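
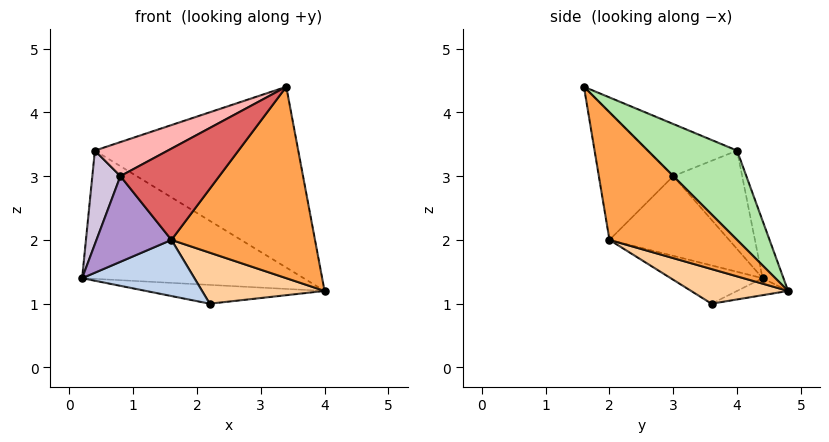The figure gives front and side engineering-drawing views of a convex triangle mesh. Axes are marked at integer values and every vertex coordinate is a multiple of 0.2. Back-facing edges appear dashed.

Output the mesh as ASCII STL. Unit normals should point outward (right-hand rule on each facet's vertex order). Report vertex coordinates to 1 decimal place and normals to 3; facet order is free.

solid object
 facet normal -0.080 0.279 -0.957
  outer loop
   vertex 2.2 3.6 1.0
   vertex 0.2 4.4 1.4
   vertex 4.0 4.8 1.2
  endloop
 endfacet
 facet normal -0.333 -0.407 -0.851
  outer loop
   vertex 1.6 2.0 2.0
   vertex 0.2 4.4 1.4
   vertex 2.2 3.6 1.0
  endloop
 endfacet
 facet normal 0.564 -0.634 -0.529
  outer loop
   vertex 1.6 2.0 2.0
   vertex 4.0 4.8 1.2
   vertex 3.4 1.6 4.4
  endloop
 endfacet
 facet normal 0.465 -0.588 -0.661
  outer loop
   vertex 1.6 2.0 2.0
   vertex 2.2 3.6 1.0
   vertex 4.0 4.8 1.2
  endloop
 endfacet
 facet normal -0.092 0.975 0.204
  outer loop
   vertex 0.4 4.0 3.4
   vertex 4.0 4.8 1.2
   vertex 0.2 4.4 1.4
  endloop
 endfacet
 facet normal 0.286 0.650 0.704
  outer loop
   vertex 0.4 4.0 3.4
   vertex 3.4 1.6 4.4
   vertex 4.0 4.8 1.2
  endloop
 endfacet
 facet normal -0.573 -0.761 0.303
  outer loop
   vertex 0.8 3.0 3.0
   vertex 1.6 2.0 2.0
   vertex 3.4 1.6 4.4
  endloop
 endfacet
 facet normal -0.603 -0.492 0.628
  outer loop
   vertex 0.8 3.0 3.0
   vertex 3.4 1.6 4.4
   vertex 0.4 4.0 3.4
  endloop
 endfacet
 facet normal -0.838 -0.525 -0.145
  outer loop
   vertex 0.8 3.0 3.0
   vertex 0.2 4.4 1.4
   vertex 1.6 2.0 2.0
  endloop
 endfacet
 facet normal -0.926 -0.377 0.017
  outer loop
   vertex 0.8 3.0 3.0
   vertex 0.4 4.0 3.4
   vertex 0.2 4.4 1.4
  endloop
 endfacet
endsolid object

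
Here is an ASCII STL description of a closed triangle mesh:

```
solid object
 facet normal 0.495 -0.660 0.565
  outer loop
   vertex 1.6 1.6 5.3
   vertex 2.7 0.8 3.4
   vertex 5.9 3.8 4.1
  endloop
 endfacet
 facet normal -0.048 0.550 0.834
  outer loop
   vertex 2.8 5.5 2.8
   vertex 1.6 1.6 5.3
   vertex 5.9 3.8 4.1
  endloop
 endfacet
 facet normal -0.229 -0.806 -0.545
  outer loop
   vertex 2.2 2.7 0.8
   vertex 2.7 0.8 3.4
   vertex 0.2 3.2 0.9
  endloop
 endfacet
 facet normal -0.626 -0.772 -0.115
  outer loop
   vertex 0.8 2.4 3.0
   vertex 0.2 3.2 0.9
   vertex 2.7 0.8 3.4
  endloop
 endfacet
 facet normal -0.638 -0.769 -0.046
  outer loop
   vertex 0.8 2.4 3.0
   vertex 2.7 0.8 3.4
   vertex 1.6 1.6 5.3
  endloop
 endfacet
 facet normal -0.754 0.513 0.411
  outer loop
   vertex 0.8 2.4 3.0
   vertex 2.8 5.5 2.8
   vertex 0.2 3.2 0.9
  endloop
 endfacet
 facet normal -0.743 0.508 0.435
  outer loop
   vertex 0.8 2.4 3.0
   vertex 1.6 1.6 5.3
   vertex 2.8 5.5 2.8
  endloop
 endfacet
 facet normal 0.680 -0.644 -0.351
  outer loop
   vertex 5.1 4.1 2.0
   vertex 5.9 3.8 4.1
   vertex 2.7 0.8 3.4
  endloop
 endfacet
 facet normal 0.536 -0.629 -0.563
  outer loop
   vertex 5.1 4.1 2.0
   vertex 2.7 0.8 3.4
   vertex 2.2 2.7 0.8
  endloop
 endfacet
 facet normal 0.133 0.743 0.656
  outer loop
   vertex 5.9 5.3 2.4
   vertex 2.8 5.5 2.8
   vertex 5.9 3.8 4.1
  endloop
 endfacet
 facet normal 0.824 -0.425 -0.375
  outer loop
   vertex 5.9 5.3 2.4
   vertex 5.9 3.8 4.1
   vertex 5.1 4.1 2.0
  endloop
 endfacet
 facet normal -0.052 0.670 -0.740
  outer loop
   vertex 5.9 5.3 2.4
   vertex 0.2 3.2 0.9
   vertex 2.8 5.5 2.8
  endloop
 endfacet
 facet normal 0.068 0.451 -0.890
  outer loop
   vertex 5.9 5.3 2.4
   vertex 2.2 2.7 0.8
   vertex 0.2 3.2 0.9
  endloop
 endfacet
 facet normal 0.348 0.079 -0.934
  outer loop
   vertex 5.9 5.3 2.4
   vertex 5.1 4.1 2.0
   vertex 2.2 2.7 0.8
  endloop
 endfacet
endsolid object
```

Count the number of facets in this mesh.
14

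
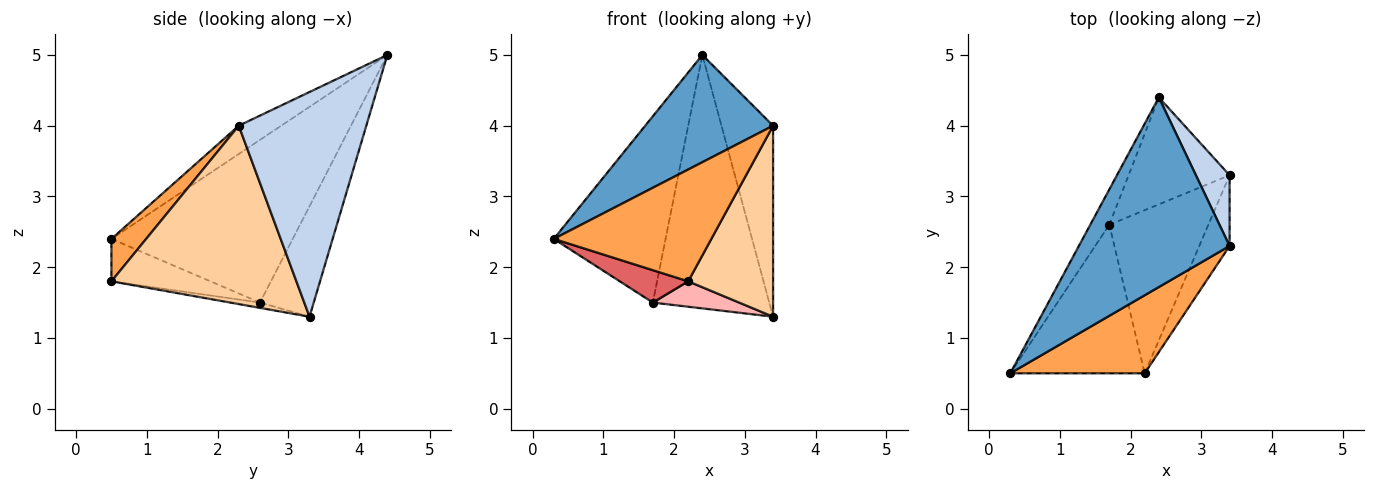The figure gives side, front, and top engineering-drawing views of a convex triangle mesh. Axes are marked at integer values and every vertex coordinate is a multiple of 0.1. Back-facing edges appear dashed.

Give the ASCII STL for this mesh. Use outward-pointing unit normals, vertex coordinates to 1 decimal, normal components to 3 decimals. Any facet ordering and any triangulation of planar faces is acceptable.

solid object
 facet normal -0.161 -0.486 0.859
  outer loop
   vertex 2.4 4.4 5.0
   vertex 0.3 0.5 2.4
   vertex 3.4 2.3 4.0
  endloop
 endfacet
 facet normal 0.918 0.372 0.138
  outer loop
   vertex 3.4 3.3 1.3
   vertex 2.4 4.4 5.0
   vertex 3.4 2.3 4.0
  endloop
 endfacet
 facet normal 0.178 -0.807 0.563
  outer loop
   vertex 2.2 0.5 1.8
   vertex 3.4 2.3 4.0
   vertex 0.3 0.5 2.4
  endloop
 endfacet
 facet normal 0.898 -0.412 -0.153
  outer loop
   vertex 2.2 0.5 1.8
   vertex 3.4 3.3 1.3
   vertex 3.4 2.3 4.0
  endloop
 endfacet
 facet normal -0.847 0.522 -0.099
  outer loop
   vertex 1.7 2.6 1.5
   vertex 0.3 0.5 2.4
   vertex 2.4 4.4 5.0
  endloop
 endfacet
 facet normal -0.391 0.848 -0.358
  outer loop
   vertex 1.7 2.6 1.5
   vertex 2.4 4.4 5.0
   vertex 3.4 3.3 1.3
  endloop
 endfacet
 facet normal -0.295 -0.204 -0.934
  outer loop
   vertex 1.7 2.6 1.5
   vertex 2.2 0.5 1.8
   vertex 0.3 0.5 2.4
  endloop
 endfacet
 facet normal -0.053 -0.154 -0.987
  outer loop
   vertex 1.7 2.6 1.5
   vertex 3.4 3.3 1.3
   vertex 2.2 0.5 1.8
  endloop
 endfacet
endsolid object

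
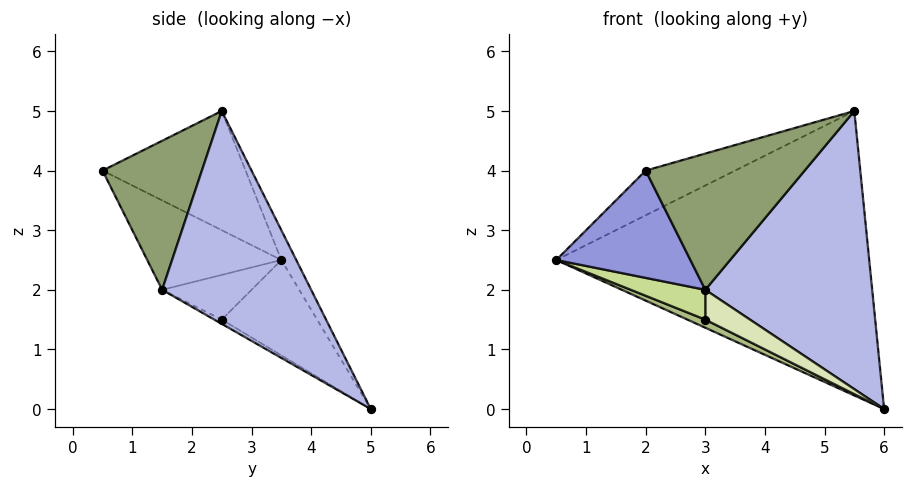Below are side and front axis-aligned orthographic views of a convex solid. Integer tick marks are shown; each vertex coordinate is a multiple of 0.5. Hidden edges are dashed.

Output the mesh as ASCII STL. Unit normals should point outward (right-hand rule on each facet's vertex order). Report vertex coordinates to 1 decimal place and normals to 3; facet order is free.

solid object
 facet normal -0.043 0.895 0.443
  outer loop
   vertex 5.5 2.5 5.0
   vertex 6.0 5.0 0.0
   vertex 0.5 3.5 2.5
  endloop
 endfacet
 facet normal -0.394 0.246 0.886
  outer loop
   vertex 5.5 2.5 5.0
   vertex 0.5 3.5 2.5
   vertex 2.0 0.5 4.0
  endloop
 endfacet
 facet normal -0.577 -0.577 -0.577
  outer loop
   vertex 3.0 1.5 2.0
   vertex 2.0 0.5 4.0
   vertex 0.5 3.5 2.5
  endloop
 endfacet
 facet normal 0.637 -0.713 -0.293
  outer loop
   vertex 3.0 1.5 2.0
   vertex 6.0 5.0 0.0
   vertex 5.5 2.5 5.0
  endloop
 endfacet
 facet normal 0.523 -0.837 -0.157
  outer loop
   vertex 3.0 1.5 2.0
   vertex 5.5 2.5 5.0
   vertex 2.0 0.5 4.0
  endloop
 endfacet
 facet normal -0.396 -0.074 -0.915
  outer loop
   vertex 3.0 2.5 1.5
   vertex 0.5 3.5 2.5
   vertex 6.0 5.0 0.0
  endloop
 endfacet
 facet normal -0.473 -0.394 -0.788
  outer loop
   vertex 3.0 2.5 1.5
   vertex 3.0 1.5 2.0
   vertex 0.5 3.5 2.5
  endloop
 endfacet
 facet normal -0.074 -0.446 -0.892
  outer loop
   vertex 3.0 2.5 1.5
   vertex 6.0 5.0 0.0
   vertex 3.0 1.5 2.0
  endloop
 endfacet
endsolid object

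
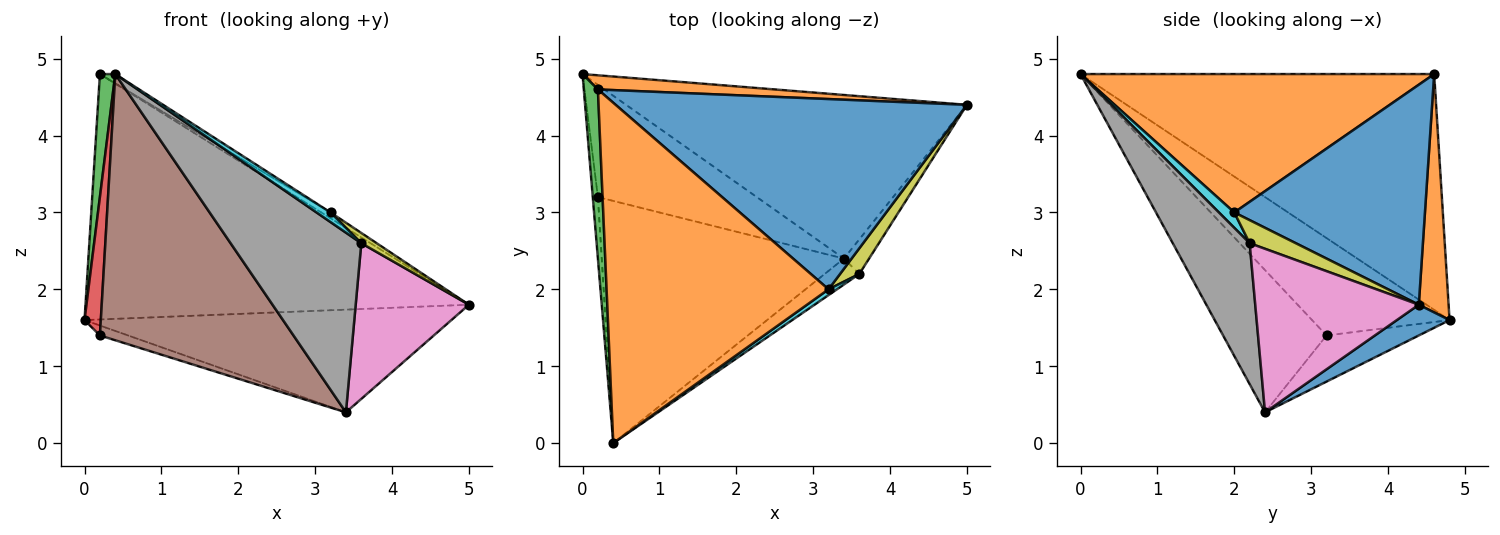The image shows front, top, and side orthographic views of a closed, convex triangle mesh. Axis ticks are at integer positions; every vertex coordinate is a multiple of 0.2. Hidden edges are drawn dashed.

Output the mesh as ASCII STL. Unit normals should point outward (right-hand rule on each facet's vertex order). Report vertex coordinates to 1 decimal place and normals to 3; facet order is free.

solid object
 facet normal 0.076 0.530 -0.844
  outer loop
   vertex 3.4 2.4 0.4
   vertex 0.0 4.8 1.6
   vertex 5.0 4.4 1.8
  endloop
 endfacet
 facet normal 0.077 0.995 0.057
  outer loop
   vertex 0.2 4.6 4.8
   vertex 5.0 4.4 1.8
   vertex 0.0 4.8 1.6
  endloop
 endfacet
 facet normal -0.997 -0.043 0.060
  outer loop
   vertex 0.2 4.6 4.8
   vertex 0.0 4.8 1.6
   vertex 0.4 0.0 4.8
  endloop
 endfacet
 facet normal -0.992 -0.117 -0.052
  outer loop
   vertex 0.2 3.2 1.4
   vertex 0.4 0.0 4.8
   vertex 0.0 4.8 1.6
  endloop
 endfacet
 facet normal -0.278 0.085 -0.957
  outer loop
   vertex 0.2 3.2 1.4
   vertex 0.0 4.8 1.6
   vertex 3.4 2.4 0.4
  endloop
 endfacet
 facet normal -0.368 -0.688 -0.626
  outer loop
   vertex 0.2 3.2 1.4
   vertex 3.4 2.4 0.4
   vertex 0.4 0.0 4.8
  endloop
 endfacet
 facet normal 0.816 -0.565 -0.125
  outer loop
   vertex 3.6 2.2 2.6
   vertex 3.4 2.4 0.4
   vertex 5.0 4.4 1.8
  endloop
 endfacet
 facet normal 0.503 -0.855 -0.123
  outer loop
   vertex 3.6 2.2 2.6
   vertex 0.4 0.0 4.8
   vertex 3.4 2.4 0.4
  endloop
 endfacet
 facet normal 0.744 -0.248 0.620
  outer loop
   vertex 3.2 2.0 3.0
   vertex 3.6 2.2 2.6
   vertex 5.0 4.4 1.8
  endloop
 endfacet
 facet normal 0.686 -0.624 0.374
  outer loop
   vertex 3.2 2.0 3.0
   vertex 0.4 0.0 4.8
   vertex 3.6 2.2 2.6
  endloop
 endfacet
 facet normal 0.531 0.026 0.847
  outer loop
   vertex 3.2 2.0 3.0
   vertex 5.0 4.4 1.8
   vertex 0.2 4.6 4.8
  endloop
 endfacet
 facet normal 0.529 0.023 0.848
  outer loop
   vertex 3.2 2.0 3.0
   vertex 0.2 4.6 4.8
   vertex 0.4 0.0 4.8
  endloop
 endfacet
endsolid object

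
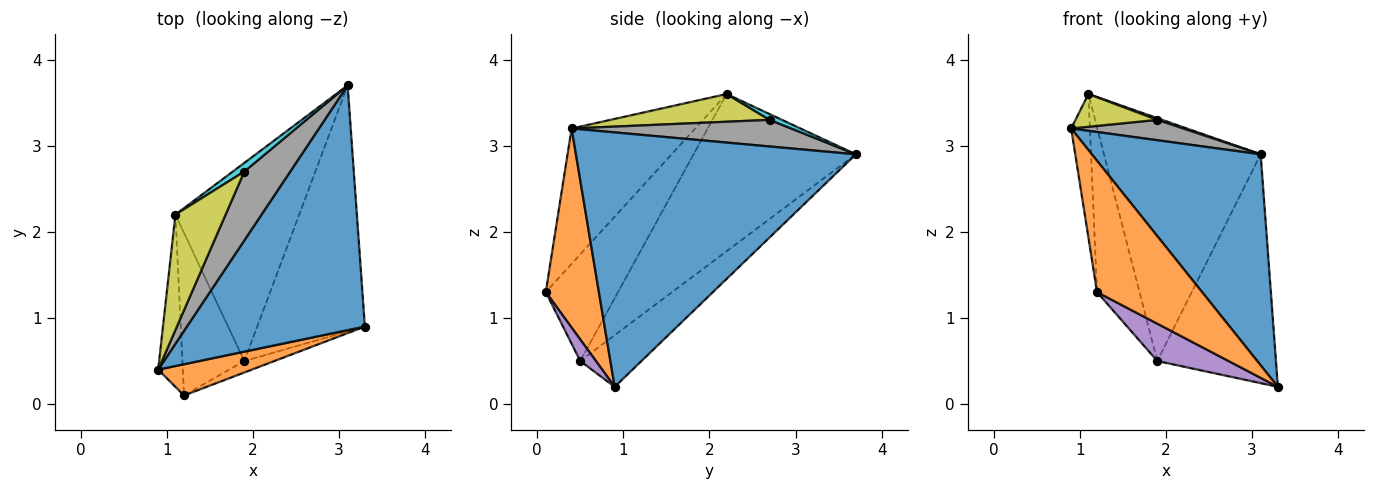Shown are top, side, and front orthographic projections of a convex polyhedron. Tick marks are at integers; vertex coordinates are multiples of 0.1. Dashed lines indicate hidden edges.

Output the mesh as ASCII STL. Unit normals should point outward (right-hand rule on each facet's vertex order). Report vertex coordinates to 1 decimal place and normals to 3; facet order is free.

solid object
 facet normal 0.735 -0.443 0.514
  outer loop
   vertex 3.1 3.7 2.9
   vertex 0.9 0.4 3.2
   vertex 3.3 0.9 0.2
  endloop
 endfacet
 facet normal 0.441 -0.873 0.208
  outer loop
   vertex 1.2 0.1 1.3
   vertex 3.3 0.9 0.2
   vertex 0.9 0.4 3.2
  endloop
 endfacet
 facet normal -0.973 0.147 -0.177
  outer loop
   vertex 1.1 2.2 3.6
   vertex 1.2 0.1 1.3
   vertex 0.9 0.4 3.2
  endloop
 endfacet
 facet normal -0.332 0.642 -0.691
  outer loop
   vertex 1.9 0.5 0.5
   vertex 3.1 3.7 2.9
   vertex 3.3 0.9 0.2
  endloop
 endfacet
 facet normal 0.206 -0.935 -0.288
  outer loop
   vertex 1.9 0.5 0.5
   vertex 3.3 0.9 0.2
   vertex 1.2 0.1 1.3
  endloop
 endfacet
 facet normal -0.626 0.604 -0.493
  outer loop
   vertex 1.9 0.5 0.5
   vertex 1.1 2.2 3.6
   vertex 3.1 3.7 2.9
  endloop
 endfacet
 facet normal -0.771 0.454 -0.448
  outer loop
   vertex 1.9 0.5 0.5
   vertex 1.2 0.1 1.3
   vertex 1.1 2.2 3.6
  endloop
 endfacet
 facet normal 0.486 -0.248 0.838
  outer loop
   vertex 1.9 2.7 3.3
   vertex 0.9 0.4 3.2
   vertex 3.1 3.7 2.9
  endloop
 endfacet
 facet normal 0.469 -0.241 0.850
  outer loop
   vertex 1.9 2.7 3.3
   vertex 1.1 2.2 3.6
   vertex 0.9 0.4 3.2
  endloop
 endfacet
 facet normal 0.440 -0.176 0.880
  outer loop
   vertex 1.9 2.7 3.3
   vertex 3.1 3.7 2.9
   vertex 1.1 2.2 3.6
  endloop
 endfacet
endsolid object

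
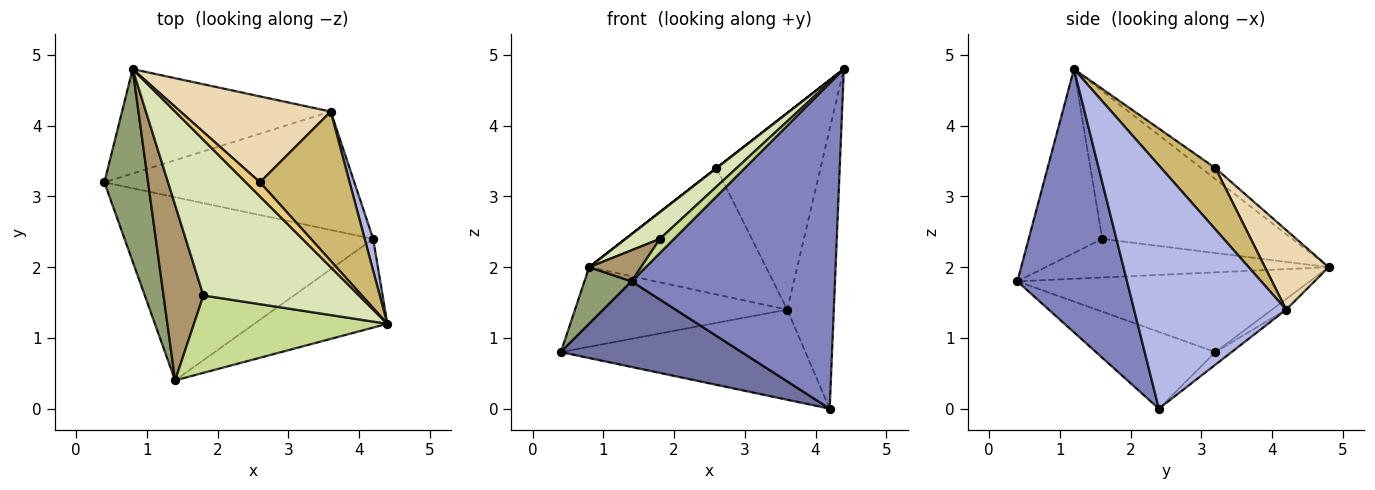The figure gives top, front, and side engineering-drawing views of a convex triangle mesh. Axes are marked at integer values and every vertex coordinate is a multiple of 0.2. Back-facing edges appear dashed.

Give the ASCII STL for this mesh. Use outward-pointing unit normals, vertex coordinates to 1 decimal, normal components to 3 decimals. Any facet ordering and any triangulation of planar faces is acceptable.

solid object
 facet normal -0.270 -0.408 -0.872
  outer loop
   vertex 4.2 2.4 0.0
   vertex 1.4 0.4 1.8
   vertex 0.4 3.2 0.8
  endloop
 endfacet
 facet normal 0.461 -0.856 -0.233
  outer loop
   vertex 4.2 2.4 0.0
   vertex 4.4 1.2 4.8
   vertex 1.4 0.4 1.8
  endloop
 endfacet
 facet normal -0.040 0.605 -0.795
  outer loop
   vertex 3.6 4.2 1.4
   vertex 4.2 2.4 0.0
   vertex 0.4 3.2 0.8
  endloop
 endfacet
 facet normal 0.956 0.293 0.033
  outer loop
   vertex 3.6 4.2 1.4
   vertex 4.4 1.2 4.8
   vertex 4.2 2.4 0.0
  endloop
 endfacet
 facet normal -0.868 -0.140 0.476
  outer loop
   vertex 0.8 4.8 2.0
   vertex 0.4 3.2 0.8
   vertex 1.4 0.4 1.8
  endloop
 endfacet
 facet normal -0.040 0.606 -0.794
  outer loop
   vertex 0.8 4.8 2.0
   vertex 3.6 4.2 1.4
   vertex 0.4 3.2 0.8
  endloop
 endfacet
 facet normal -0.683 -0.131 0.718
  outer loop
   vertex 1.8 1.6 2.4
   vertex 1.4 0.4 1.8
   vertex 4.4 1.2 4.8
  endloop
 endfacet
 facet normal -0.683 -0.124 0.720
  outer loop
   vertex 1.8 1.6 2.4
   vertex 4.4 1.2 4.8
   vertex 0.8 4.8 2.0
  endloop
 endfacet
 facet normal -0.690 -0.126 0.713
  outer loop
   vertex 1.8 1.6 2.4
   vertex 0.8 4.8 2.0
   vertex 1.4 0.4 1.8
  endloop
 endfacet
 facet normal 0.383 0.736 0.559
  outer loop
   vertex 2.6 3.2 3.4
   vertex 4.4 1.2 4.8
   vertex 3.6 4.2 1.4
  endloop
 endfacet
 facet normal -0.614 0.000 0.789
  outer loop
   vertex 2.6 3.2 3.4
   vertex 0.8 4.8 2.0
   vertex 4.4 1.2 4.8
  endloop
 endfacet
 facet normal 0.285 0.793 0.539
  outer loop
   vertex 2.6 3.2 3.4
   vertex 3.6 4.2 1.4
   vertex 0.8 4.8 2.0
  endloop
 endfacet
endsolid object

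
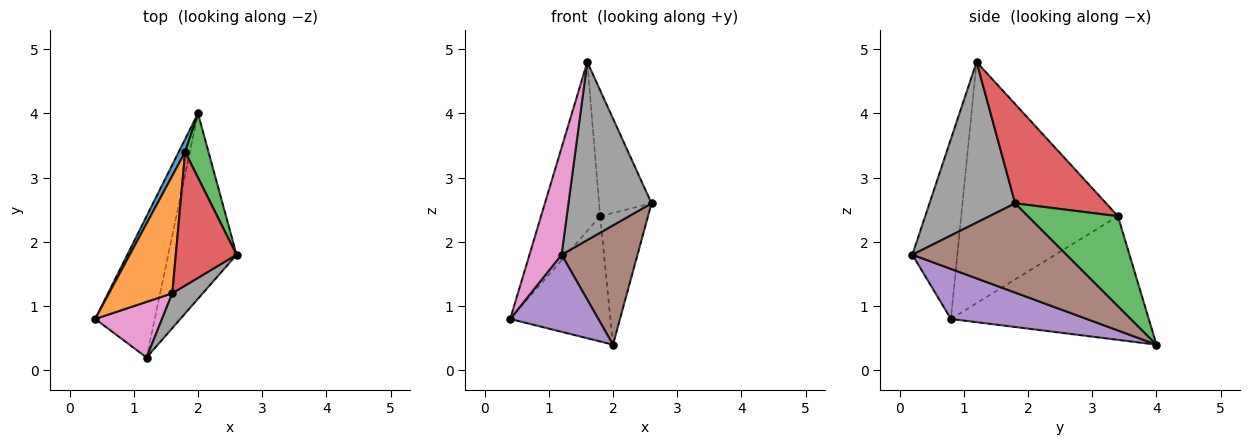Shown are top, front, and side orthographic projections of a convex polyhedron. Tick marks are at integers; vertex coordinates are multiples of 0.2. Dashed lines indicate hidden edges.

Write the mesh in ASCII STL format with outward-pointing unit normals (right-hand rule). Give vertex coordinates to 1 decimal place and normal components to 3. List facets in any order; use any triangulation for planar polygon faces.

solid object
 facet normal -0.891 0.451 0.046
  outer loop
   vertex 1.8 3.4 2.4
   vertex 2.0 4.0 0.4
   vertex 0.4 0.8 0.8
  endloop
 endfacet
 facet normal -0.909 0.343 0.238
  outer loop
   vertex 1.8 3.4 2.4
   vertex 0.4 0.8 0.8
   vertex 1.6 1.2 4.8
  endloop
 endfacet
 facet normal 0.860 0.458 0.223
  outer loop
   vertex 1.8 3.4 2.4
   vertex 2.6 1.8 2.6
   vertex 2.0 4.0 0.4
  endloop
 endfacet
 facet normal 0.765 0.441 0.468
  outer loop
   vertex 1.8 3.4 2.4
   vertex 1.6 1.2 4.8
   vertex 2.6 1.8 2.6
  endloop
 endfacet
 facet normal 0.594 -0.385 -0.706
  outer loop
   vertex 1.2 0.2 1.8
   vertex 0.4 0.8 0.8
   vertex 2.0 4.0 0.4
  endloop
 endfacet
 facet normal 0.740 -0.364 -0.566
  outer loop
   vertex 1.2 0.2 1.8
   vertex 2.0 4.0 0.4
   vertex 2.6 1.8 2.6
  endloop
 endfacet
 facet normal -0.779 -0.556 0.289
  outer loop
   vertex 1.2 0.2 1.8
   vertex 1.6 1.2 4.8
   vertex 0.4 0.8 0.8
  endloop
 endfacet
 facet normal 0.711 -0.690 0.135
  outer loop
   vertex 1.2 0.2 1.8
   vertex 2.6 1.8 2.6
   vertex 1.6 1.2 4.8
  endloop
 endfacet
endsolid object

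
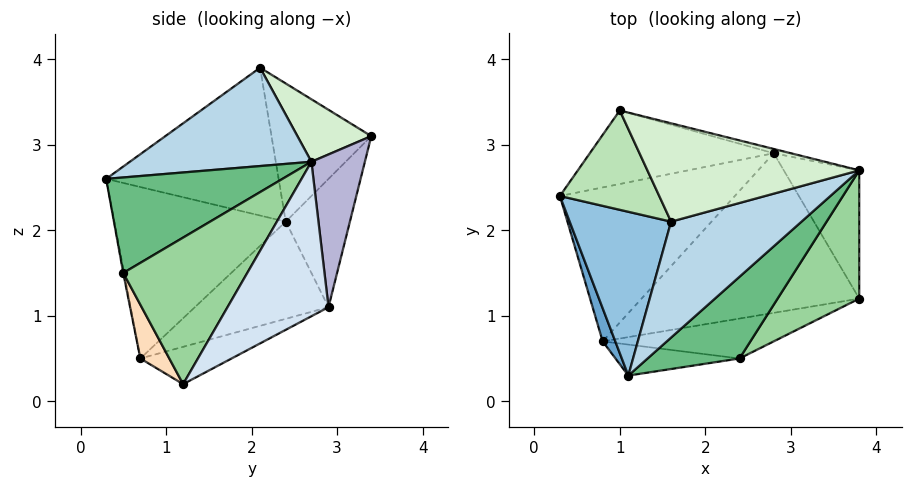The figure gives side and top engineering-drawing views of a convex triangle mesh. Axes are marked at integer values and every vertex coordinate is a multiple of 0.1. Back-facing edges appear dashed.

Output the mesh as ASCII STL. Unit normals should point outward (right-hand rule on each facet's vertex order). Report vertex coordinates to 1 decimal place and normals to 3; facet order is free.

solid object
 facet normal -0.938 -0.341 0.069
  outer loop
   vertex 0.8 0.7 0.5
   vertex 1.1 0.3 2.6
   vertex 0.3 2.4 2.1
  endloop
 endfacet
 facet normal -0.812 -0.177 0.557
  outer loop
   vertex 1.6 2.1 3.9
   vertex 0.3 2.4 2.1
   vertex 1.1 0.3 2.6
  endloop
 endfacet
 facet normal 0.483 -0.597 0.641
  outer loop
   vertex 1.6 2.1 3.9
   vertex 1.1 0.3 2.6
   vertex 3.8 2.7 2.8
  endloop
 endfacet
 facet normal 0.715 0.606 -0.349
  outer loop
   vertex 2.8 2.9 1.1
   vertex 3.8 2.7 2.8
   vertex 3.8 1.2 0.2
  endloop
 endfacet
 facet normal -0.402 0.562 -0.723
  outer loop
   vertex 2.8 2.9 1.1
   vertex 0.8 0.7 0.5
   vertex 0.3 2.4 2.1
  endloop
 endfacet
 facet normal -0.156 0.389 -0.908
  outer loop
   vertex 2.8 2.9 1.1
   vertex 3.8 1.2 0.2
   vertex 0.8 0.7 0.5
  endloop
 endfacet
 facet normal -0.006 -0.982 -0.186
  outer loop
   vertex 2.4 0.5 1.5
   vertex 1.1 0.3 2.6
   vertex 0.8 0.7 0.5
  endloop
 endfacet
 facet normal 0.117 -0.921 -0.371
  outer loop
   vertex 2.4 0.5 1.5
   vertex 0.8 0.7 0.5
   vertex 3.8 1.2 0.2
  endloop
 endfacet
 facet normal 0.544 -0.656 0.524
  outer loop
   vertex 2.4 0.5 1.5
   vertex 3.8 2.7 2.8
   vertex 1.1 0.3 2.6
  endloop
 endfacet
 facet normal 0.668 -0.645 0.372
  outer loop
   vertex 2.4 0.5 1.5
   vertex 3.8 1.2 0.2
   vertex 3.8 2.7 2.8
  endloop
 endfacet
 facet normal -0.812 -0.015 0.584
  outer loop
   vertex 1.0 3.4 3.1
   vertex 0.3 2.4 2.1
   vertex 1.6 2.1 3.9
  endloop
 endfacet
 facet normal 0.230 0.585 0.778
  outer loop
   vertex 1.0 3.4 3.1
   vertex 1.6 2.1 3.9
   vertex 3.8 2.7 2.8
  endloop
 endfacet
 facet normal -0.363 0.774 -0.520
  outer loop
   vertex 1.0 3.4 3.1
   vertex 2.8 2.9 1.1
   vertex 0.3 2.4 2.1
  endloop
 endfacet
 facet normal 0.240 0.970 -0.027
  outer loop
   vertex 1.0 3.4 3.1
   vertex 3.8 2.7 2.8
   vertex 2.8 2.9 1.1
  endloop
 endfacet
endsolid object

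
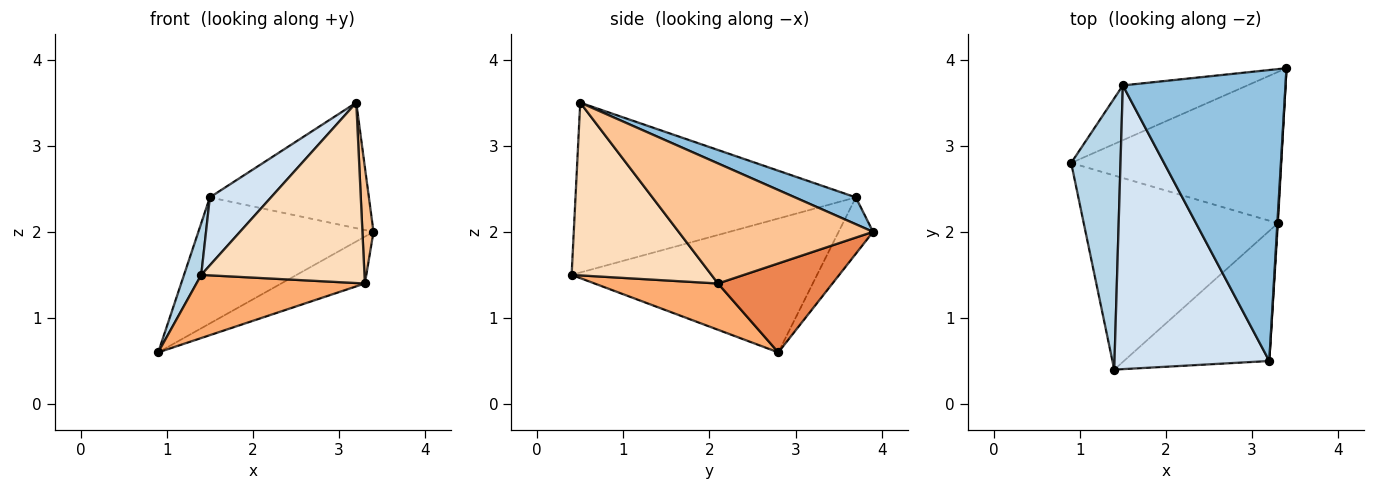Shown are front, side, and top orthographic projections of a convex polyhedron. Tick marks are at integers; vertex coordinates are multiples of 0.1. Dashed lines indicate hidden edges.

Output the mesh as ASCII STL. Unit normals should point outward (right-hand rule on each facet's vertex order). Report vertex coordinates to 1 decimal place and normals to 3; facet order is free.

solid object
 facet normal -0.178 0.903 -0.392
  outer loop
   vertex 1.5 3.7 2.4
   vertex 3.4 3.9 2.0
   vertex 0.9 2.8 0.6
  endloop
 endfacet
 facet normal 0.150 0.392 0.908
  outer loop
   vertex 1.5 3.7 2.4
   vertex 3.2 0.5 3.5
   vertex 3.4 3.9 2.0
  endloop
 endfacet
 facet normal -0.936 -0.066 0.345
  outer loop
   vertex 1.5 3.7 2.4
   vertex 0.9 2.8 0.6
   vertex 1.4 0.4 1.5
  endloop
 endfacet
 facet normal -0.730 -0.159 0.665
  outer loop
   vertex 1.5 3.7 2.4
   vertex 1.4 0.4 1.5
   vertex 3.2 0.5 3.5
  endloop
 endfacet
 facet normal 0.375 0.274 -0.885
  outer loop
   vertex 3.3 2.1 1.4
   vertex 0.9 2.8 0.6
   vertex 3.4 3.9 2.0
  endloop
 endfacet
 facet normal 0.221 -0.302 -0.927
  outer loop
   vertex 3.3 2.1 1.4
   vertex 1.4 0.4 1.5
   vertex 0.9 2.8 0.6
  endloop
 endfacet
 facet normal 0.998 -0.057 0.004
  outer loop
   vertex 3.3 2.1 1.4
   vertex 3.4 3.9 2.0
   vertex 3.2 0.5 3.5
  endloop
 endfacet
 facet normal 0.571 -0.666 -0.480
  outer loop
   vertex 3.3 2.1 1.4
   vertex 3.2 0.5 3.5
   vertex 1.4 0.4 1.5
  endloop
 endfacet
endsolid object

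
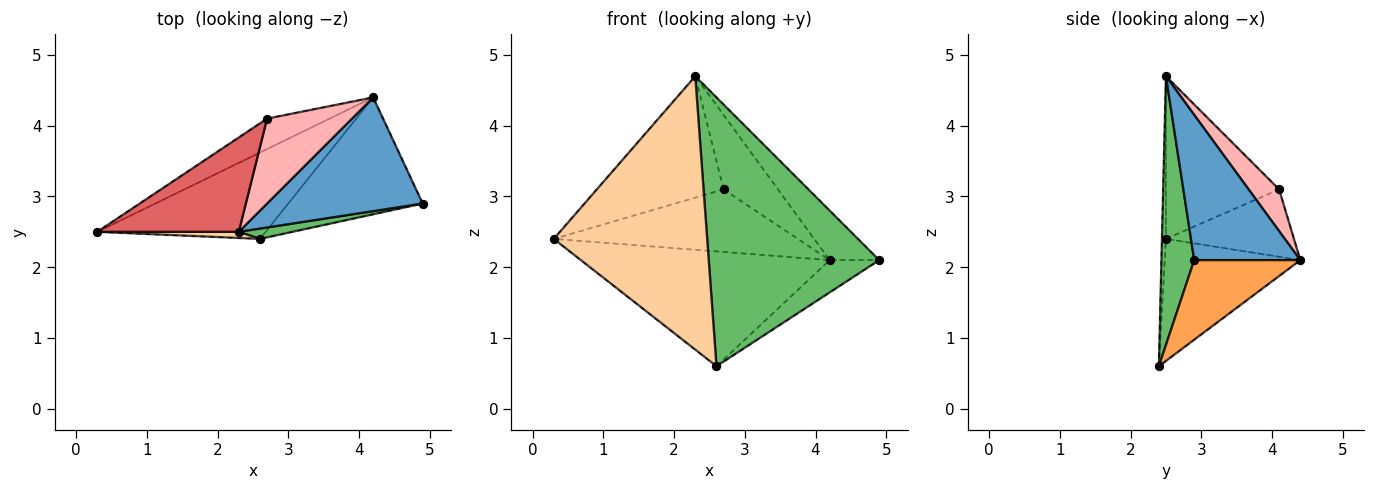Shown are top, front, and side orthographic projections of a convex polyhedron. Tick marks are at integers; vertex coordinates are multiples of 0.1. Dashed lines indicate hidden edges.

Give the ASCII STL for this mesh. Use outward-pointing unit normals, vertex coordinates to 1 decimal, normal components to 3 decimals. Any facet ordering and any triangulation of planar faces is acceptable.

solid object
 facet normal 0.650 0.303 0.697
  outer loop
   vertex 2.3 2.5 4.7
   vertex 4.9 2.9 2.1
   vertex 4.2 4.4 2.1
  endloop
 endfacet
 facet normal -0.399 0.733 -0.551
  outer loop
   vertex 2.6 2.4 0.6
   vertex 0.3 2.5 2.4
   vertex 4.2 4.4 2.1
  endloop
 endfacet
 facet normal 0.496 0.231 -0.837
  outer loop
   vertex 2.6 2.4 0.6
   vertex 4.2 4.4 2.1
   vertex 4.9 2.9 2.1
  endloop
 endfacet
 facet normal -0.026 -0.999 0.022
  outer loop
   vertex 2.6 2.4 0.6
   vertex 2.3 2.5 4.7
   vertex 0.3 2.5 2.4
  endloop
 endfacet
 facet normal 0.189 -0.981 0.038
  outer loop
   vertex 2.6 2.4 0.6
   vertex 4.9 2.9 2.1
   vertex 2.3 2.5 4.7
  endloop
 endfacet
 facet normal -0.427 0.813 -0.396
  outer loop
   vertex 2.7 4.1 3.1
   vertex 4.2 4.4 2.1
   vertex 0.3 2.5 2.4
  endloop
 endfacet
 facet normal -0.576 0.645 0.501
  outer loop
   vertex 2.7 4.1 3.1
   vertex 0.3 2.5 2.4
   vertex 2.3 2.5 4.7
  endloop
 endfacet
 facet normal 0.346 0.619 0.705
  outer loop
   vertex 2.7 4.1 3.1
   vertex 2.3 2.5 4.7
   vertex 4.2 4.4 2.1
  endloop
 endfacet
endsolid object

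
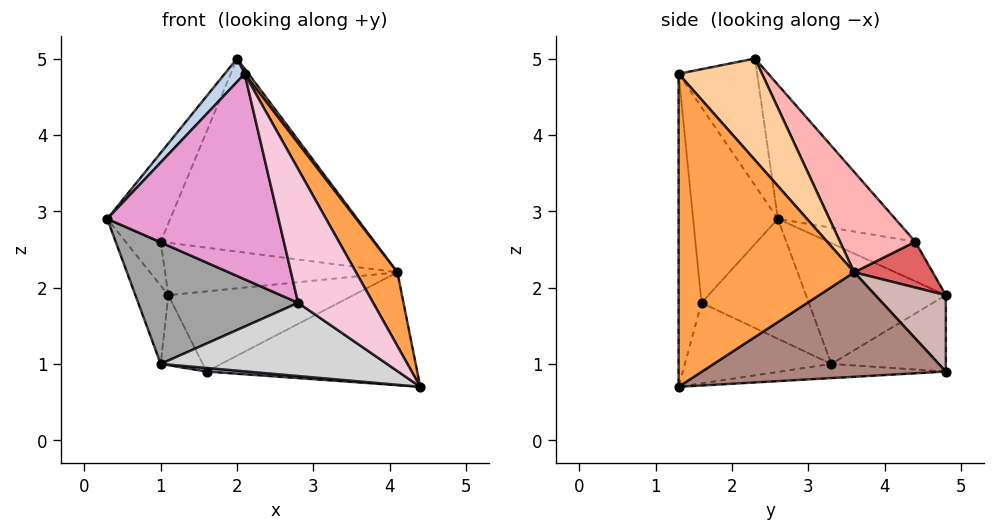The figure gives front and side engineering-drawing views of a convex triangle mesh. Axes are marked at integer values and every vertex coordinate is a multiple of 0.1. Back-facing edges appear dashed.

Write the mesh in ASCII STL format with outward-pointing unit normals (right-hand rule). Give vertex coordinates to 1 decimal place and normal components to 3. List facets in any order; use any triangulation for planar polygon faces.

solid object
 facet normal -0.939 0.221 -0.264
  outer loop
   vertex 1.0 3.3 1.0
   vertex 0.3 2.6 2.9
   vertex 1.1 4.8 1.9
  endloop
 endfacet
 facet normal -0.776 -0.197 0.600
  outer loop
   vertex 2.1 1.3 4.8
   vertex 2.0 2.3 5.0
   vertex 0.3 2.6 2.9
  endloop
 endfacet
 facet normal 0.854 -0.201 0.479
  outer loop
   vertex 2.1 1.3 4.8
   vertex 4.4 1.3 0.7
   vertex 4.1 3.6 2.2
  endloop
 endfacet
 facet normal 0.808 -0.037 0.589
  outer loop
   vertex 2.1 1.3 4.8
   vertex 4.1 3.6 2.2
   vertex 2.0 2.3 5.0
  endloop
 endfacet
 facet normal -0.924 0.373 0.081
  outer loop
   vertex 1.0 4.4 2.6
   vertex 1.1 4.8 1.9
   vertex 0.3 2.6 2.9
  endloop
 endfacet
 facet normal -0.695 0.373 0.615
  outer loop
   vertex 1.0 4.4 2.6
   vertex 0.3 2.6 2.9
   vertex 2.0 2.3 5.0
  endloop
 endfacet
 facet normal 0.276 0.817 0.506
  outer loop
   vertex 1.0 4.4 2.6
   vertex 4.1 3.6 2.2
   vertex 1.1 4.8 1.9
  endloop
 endfacet
 facet normal 0.274 0.777 0.566
  outer loop
   vertex 1.0 4.4 2.6
   vertex 2.0 2.3 5.0
   vertex 4.1 3.6 2.2
  endloop
 endfacet
 facet normal -0.103 -0.025 -0.994
  outer loop
   vertex 1.6 4.8 0.9
   vertex 4.4 1.3 0.7
   vertex 1.0 3.3 1.0
  endloop
 endfacet
 facet normal -0.850 0.312 -0.425
  outer loop
   vertex 1.6 4.8 0.9
   vertex 1.0 3.3 1.0
   vertex 1.1 4.8 1.9
  endloop
 endfacet
 facet normal 0.576 0.498 -0.648
  outer loop
   vertex 1.6 4.8 0.9
   vertex 4.1 3.6 2.2
   vertex 4.4 1.3 0.7
  endloop
 endfacet
 facet normal 0.350 0.920 0.175
  outer loop
   vertex 1.6 4.8 0.9
   vertex 1.1 4.8 1.9
   vertex 4.1 3.6 2.2
  endloop
 endfacet
 facet normal -0.435 -0.880 -0.190
  outer loop
   vertex 2.8 1.6 1.8
   vertex 2.1 1.3 4.8
   vertex 0.3 2.6 2.9
  endloop
 endfacet
 facet normal -0.288 -0.944 -0.162
  outer loop
   vertex 2.8 1.6 1.8
   vertex 4.4 1.3 0.7
   vertex 2.1 1.3 4.8
  endloop
 endfacet
 facet normal -0.496 -0.739 -0.455
  outer loop
   vertex 2.8 1.6 1.8
   vertex 0.3 2.6 2.9
   vertex 1.0 3.3 1.0
  endloop
 endfacet
 facet normal -0.474 -0.732 -0.490
  outer loop
   vertex 2.8 1.6 1.8
   vertex 1.0 3.3 1.0
   vertex 4.4 1.3 0.7
  endloop
 endfacet
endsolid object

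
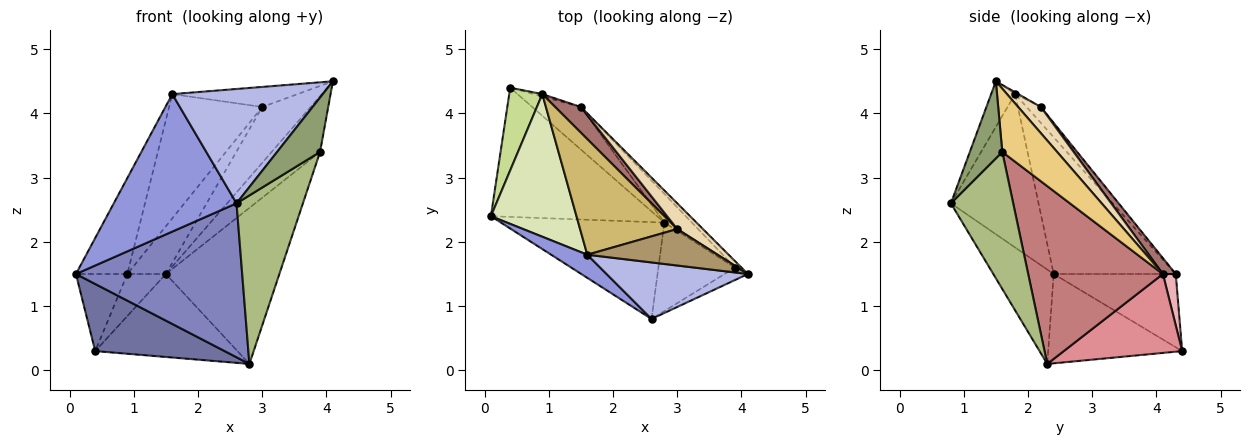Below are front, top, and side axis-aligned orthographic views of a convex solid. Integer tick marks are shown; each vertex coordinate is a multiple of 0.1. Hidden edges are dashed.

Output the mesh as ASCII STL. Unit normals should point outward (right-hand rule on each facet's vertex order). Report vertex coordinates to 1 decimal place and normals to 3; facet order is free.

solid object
 facet normal -0.431 -0.416 -0.801
  outer loop
   vertex 2.8 2.3 0.1
   vertex 0.1 2.4 1.5
   vertex 0.4 4.4 0.3
  endloop
 endfacet
 facet normal -0.294 -0.809 -0.509
  outer loop
   vertex 2.6 0.8 2.6
   vertex 0.1 2.4 1.5
   vertex 2.8 2.3 0.1
  endloop
 endfacet
 facet normal -0.576 -0.806 0.136
  outer loop
   vertex 1.6 1.8 4.3
   vertex 0.1 2.4 1.5
   vertex 2.6 0.8 2.6
  endloop
 endfacet
 facet normal -0.142 -0.887 0.439
  outer loop
   vertex 1.6 1.8 4.3
   vertex 2.6 0.8 2.6
   vertex 4.1 1.5 4.5
  endloop
 endfacet
 facet normal 0.593 -0.785 -0.179
  outer loop
   vertex 3.9 1.6 3.4
   vertex 4.1 1.5 4.5
   vertex 2.6 0.8 2.6
  endloop
 endfacet
 facet normal 0.639 -0.681 -0.357
  outer loop
   vertex 3.9 1.6 3.4
   vertex 2.6 0.8 2.6
   vertex 2.8 2.3 0.1
  endloop
 endfacet
 facet normal -0.851 0.358 0.384
  outer loop
   vertex 0.9 4.3 1.5
   vertex 0.4 4.4 0.3
   vertex 0.1 2.4 1.5
  endloop
 endfacet
 facet normal -0.798 0.336 0.500
  outer loop
   vertex 0.9 4.3 1.5
   vertex 0.1 2.4 1.5
   vertex 1.6 1.8 4.3
  endloop
 endfacet
 facet normal -0.012 0.481 0.876
  outer loop
   vertex 3.0 2.2 4.1
   vertex 1.6 1.8 4.3
   vertex 4.1 1.5 4.5
  endloop
 endfacet
 facet normal -0.111 0.727 0.677
  outer loop
   vertex 3.0 2.2 4.1
   vertex 0.9 4.3 1.5
   vertex 1.6 1.8 4.3
  endloop
 endfacet
 facet normal 0.748 0.660 -0.076
  outer loop
   vertex 1.5 4.1 1.5
   vertex 4.1 1.5 4.5
   vertex 3.9 1.6 3.4
  endloop
 endfacet
 facet normal 0.392 0.836 0.385
  outer loop
   vertex 1.5 4.1 1.5
   vertex 3.0 2.2 4.1
   vertex 4.1 1.5 4.5
  endloop
 endfacet
 facet normal 0.282 0.845 0.455
  outer loop
   vertex 1.5 4.1 1.5
   vertex 0.9 4.3 1.5
   vertex 3.0 2.2 4.1
  endloop
 endfacet
 facet normal 0.759 0.640 -0.117
  outer loop
   vertex 1.5 4.1 1.5
   vertex 3.9 1.6 3.4
   vertex 2.8 2.3 0.1
  endloop
 endfacet
 facet normal 0.595 0.715 -0.367
  outer loop
   vertex 1.5 4.1 1.5
   vertex 2.8 2.3 0.1
   vertex 0.4 4.4 0.3
  endloop
 endfacet
 facet normal 0.316 0.947 -0.053
  outer loop
   vertex 1.5 4.1 1.5
   vertex 0.4 4.4 0.3
   vertex 0.9 4.3 1.5
  endloop
 endfacet
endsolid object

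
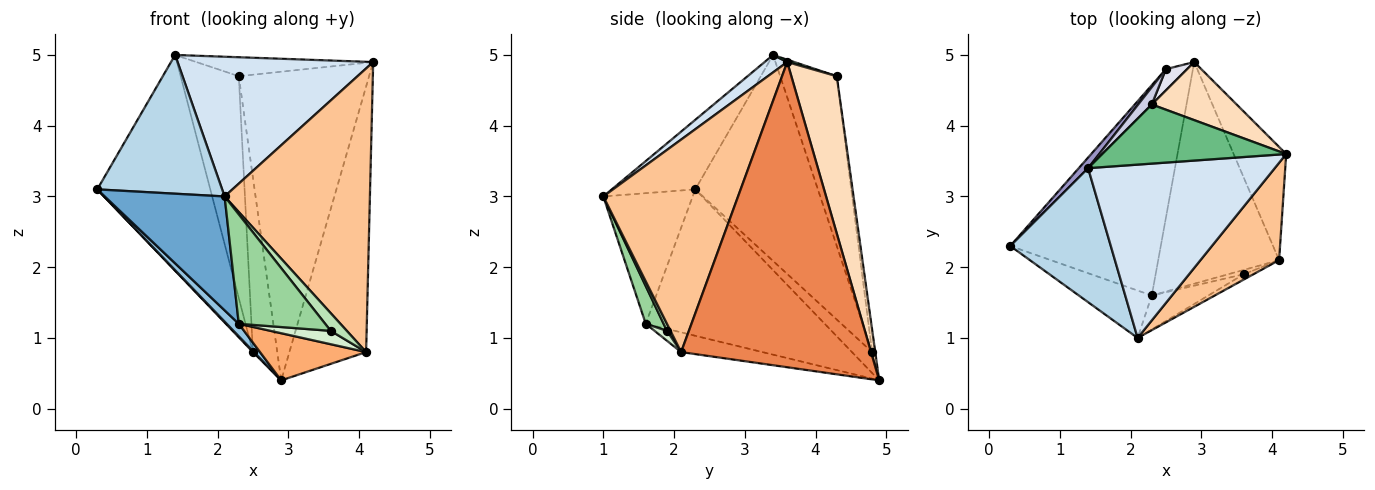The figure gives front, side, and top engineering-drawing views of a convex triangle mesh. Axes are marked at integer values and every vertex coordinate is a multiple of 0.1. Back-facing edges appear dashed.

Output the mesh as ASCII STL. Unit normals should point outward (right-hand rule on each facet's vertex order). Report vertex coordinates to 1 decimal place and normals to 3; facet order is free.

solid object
 facet normal -0.567 -0.761 -0.317
  outer loop
   vertex 2.3 1.6 1.2
   vertex 2.1 1.0 3.0
   vertex 0.3 2.3 3.1
  endloop
 endfacet
 facet normal -0.697 -0.047 -0.716
  outer loop
   vertex 2.3 1.6 1.2
   vertex 0.3 2.3 3.1
   vertex 2.9 4.9 0.4
  endloop
 endfacet
 facet normal -0.433 -0.648 0.626
  outer loop
   vertex 1.4 3.4 5.0
   vertex 0.3 2.3 3.1
   vertex 2.1 1.0 3.0
  endloop
 endfacet
 facet normal 0.072 -0.626 0.776
  outer loop
   vertex 1.4 3.4 5.0
   vertex 2.1 1.0 3.0
   vertex 4.2 3.6 4.9
  endloop
 endfacet
 facet normal 0.916 0.370 -0.158
  outer loop
   vertex 4.1 2.1 0.8
   vertex 2.9 4.9 0.4
   vertex 4.2 3.6 4.9
  endloop
 endfacet
 facet normal -0.158 -0.206 -0.966
  outer loop
   vertex 4.1 2.1 0.8
   vertex 2.3 1.6 1.2
   vertex 2.9 4.9 0.4
  endloop
 endfacet
 facet normal 0.659 -0.711 0.244
  outer loop
   vertex 4.1 2.1 0.8
   vertex 4.2 3.6 4.9
   vertex 2.1 1.0 3.0
  endloop
 endfacet
 facet normal 0.324 0.930 0.175
  outer loop
   vertex 2.3 4.3 4.7
   vertex 4.2 3.6 4.9
   vertex 2.9 4.9 0.4
  endloop
 endfacet
 facet normal 0.012 0.305 0.952
  outer loop
   vertex 2.3 4.3 4.7
   vertex 1.4 3.4 5.0
   vertex 4.2 3.6 4.9
  endloop
 endfacet
 facet normal 0.194 -0.937 -0.291
  outer loop
   vertex 3.6 1.9 1.1
   vertex 2.1 1.0 3.0
   vertex 2.3 1.6 1.2
  endloop
 endfacet
 facet normal 0.206 -0.937 -0.281
  outer loop
   vertex 3.6 1.9 1.1
   vertex 4.1 2.1 0.8
   vertex 2.1 1.0 3.0
  endloop
 endfacet
 facet normal 0.192 -0.934 -0.302
  outer loop
   vertex 3.6 1.9 1.1
   vertex 2.3 1.6 1.2
   vertex 4.1 2.1 0.8
  endloop
 endfacet
 facet normal -0.735 0.677 0.033
  outer loop
   vertex 2.5 4.8 0.8
   vertex 0.3 2.3 3.1
   vertex 1.4 3.4 5.0
  endloop
 endfacet
 facet normal -0.702 -0.036 -0.711
  outer loop
   vertex 2.5 4.8 0.8
   vertex 2.9 4.9 0.4
   vertex 0.3 2.3 3.1
  endloop
 endfacet
 facet normal -0.697 0.715 0.056
  outer loop
   vertex 2.5 4.8 0.8
   vertex 1.4 3.4 5.0
   vertex 2.3 4.3 4.7
  endloop
 endfacet
 facet normal -0.126 0.985 0.120
  outer loop
   vertex 2.5 4.8 0.8
   vertex 2.3 4.3 4.7
   vertex 2.9 4.9 0.4
  endloop
 endfacet
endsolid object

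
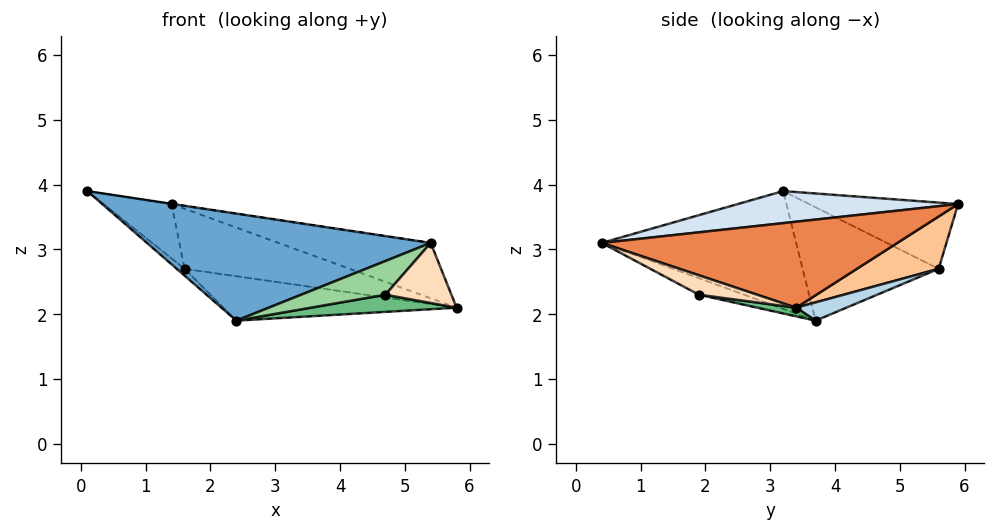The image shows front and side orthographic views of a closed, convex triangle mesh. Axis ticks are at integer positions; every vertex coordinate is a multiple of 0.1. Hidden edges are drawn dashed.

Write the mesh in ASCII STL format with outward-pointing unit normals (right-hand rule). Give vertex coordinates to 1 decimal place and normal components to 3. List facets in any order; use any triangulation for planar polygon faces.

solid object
 facet normal -0.429 -0.627 -0.650
  outer loop
   vertex 2.4 3.7 1.9
   vertex 5.4 0.4 3.1
   vertex 0.1 3.2 3.9
  endloop
 endfacet
 facet normal -0.660 0.038 -0.750
  outer loop
   vertex 1.6 5.6 2.7
   vertex 2.4 3.7 1.9
   vertex 0.1 3.2 3.9
  endloop
 endfacet
 facet normal 0.090 0.418 -0.904
  outer loop
   vertex 1.6 5.6 2.7
   vertex 5.8 3.4 2.1
   vertex 2.4 3.7 1.9
  endloop
 endfacet
 facet normal 0.150 0.001 0.989
  outer loop
   vertex 1.4 5.9 3.7
   vertex 0.1 3.2 3.9
   vertex 5.4 0.4 3.1
  endloop
 endfacet
 facet normal 0.445 0.229 0.866
  outer loop
   vertex 1.4 5.9 3.7
   vertex 5.4 0.4 3.1
   vertex 5.8 3.4 2.1
  endloop
 endfacet
 facet normal -0.870 0.397 -0.293
  outer loop
   vertex 1.4 5.9 3.7
   vertex 1.6 5.6 2.7
   vertex 0.1 3.2 3.9
  endloop
 endfacet
 facet normal 0.437 0.882 -0.177
  outer loop
   vertex 1.4 5.9 3.7
   vertex 5.8 3.4 2.1
   vertex 1.6 5.6 2.7
  endloop
 endfacet
 facet normal 0.298 -0.337 -0.893
  outer loop
   vertex 4.7 1.9 2.3
   vertex 5.8 3.4 2.1
   vertex 5.4 0.4 3.1
  endloop
 endfacet
 facet normal 0.044 -0.163 -0.986
  outer loop
   vertex 4.7 1.9 2.3
   vertex 2.4 3.7 1.9
   vertex 5.8 3.4 2.1
  endloop
 endfacet
 facet normal -0.298 -0.554 -0.777
  outer loop
   vertex 4.7 1.9 2.3
   vertex 5.4 0.4 3.1
   vertex 2.4 3.7 1.9
  endloop
 endfacet
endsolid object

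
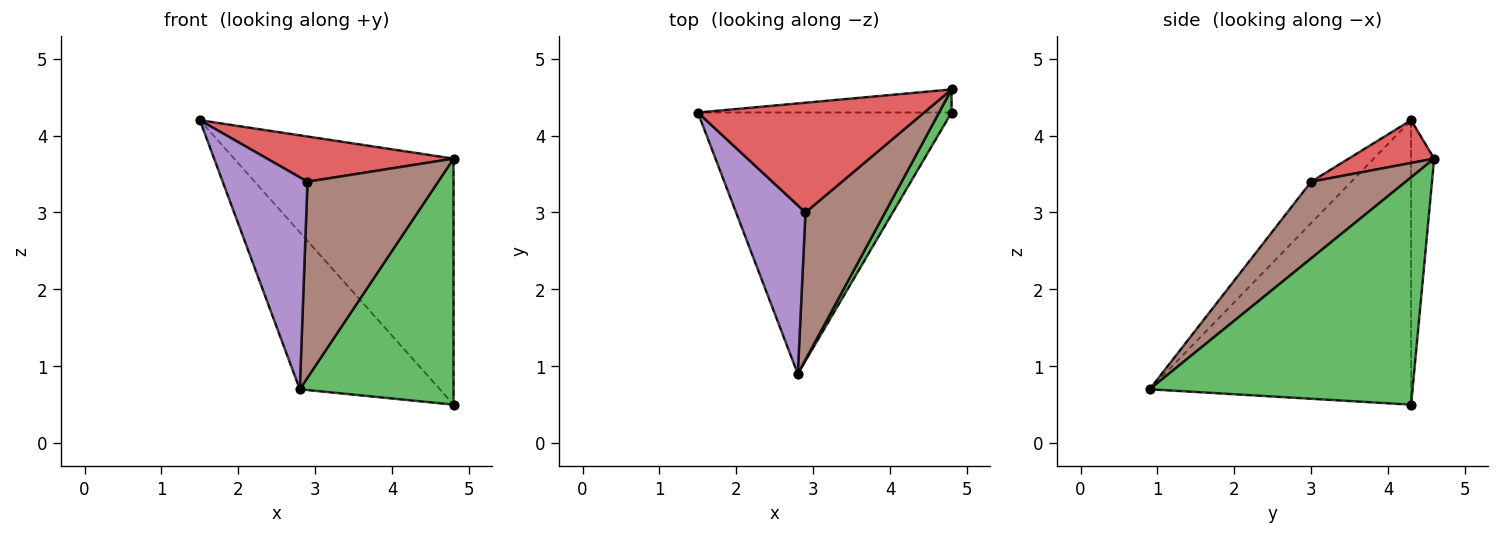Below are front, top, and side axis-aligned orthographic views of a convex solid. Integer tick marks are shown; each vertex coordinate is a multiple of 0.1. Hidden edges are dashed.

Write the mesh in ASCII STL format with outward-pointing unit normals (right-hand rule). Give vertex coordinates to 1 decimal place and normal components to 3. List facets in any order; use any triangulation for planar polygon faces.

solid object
 facet normal -0.104 0.990 -0.093
  outer loop
   vertex 4.8 4.3 0.5
   vertex 1.5 4.3 4.2
   vertex 4.8 4.6 3.7
  endloop
 endfacet
 facet normal -0.693 0.371 -0.618
  outer loop
   vertex 4.8 4.3 0.5
   vertex 2.8 0.9 0.7
   vertex 1.5 4.3 4.2
  endloop
 endfacet
 facet normal 0.862 -0.504 0.047
  outer loop
   vertex 4.8 4.3 0.5
   vertex 4.8 4.6 3.7
   vertex 2.8 0.9 0.7
  endloop
 endfacet
 facet normal 0.172 -0.375 0.911
  outer loop
   vertex 2.9 3.0 3.4
   vertex 4.8 4.6 3.7
   vertex 1.5 4.3 4.2
  endloop
 endfacet
 facet normal -0.348 -0.734 0.584
  outer loop
   vertex 2.9 3.0 3.4
   vertex 1.5 4.3 4.2
   vertex 2.8 0.9 0.7
  endloop
 endfacet
 facet normal 0.501 -0.692 0.520
  outer loop
   vertex 2.9 3.0 3.4
   vertex 2.8 0.9 0.7
   vertex 4.8 4.6 3.7
  endloop
 endfacet
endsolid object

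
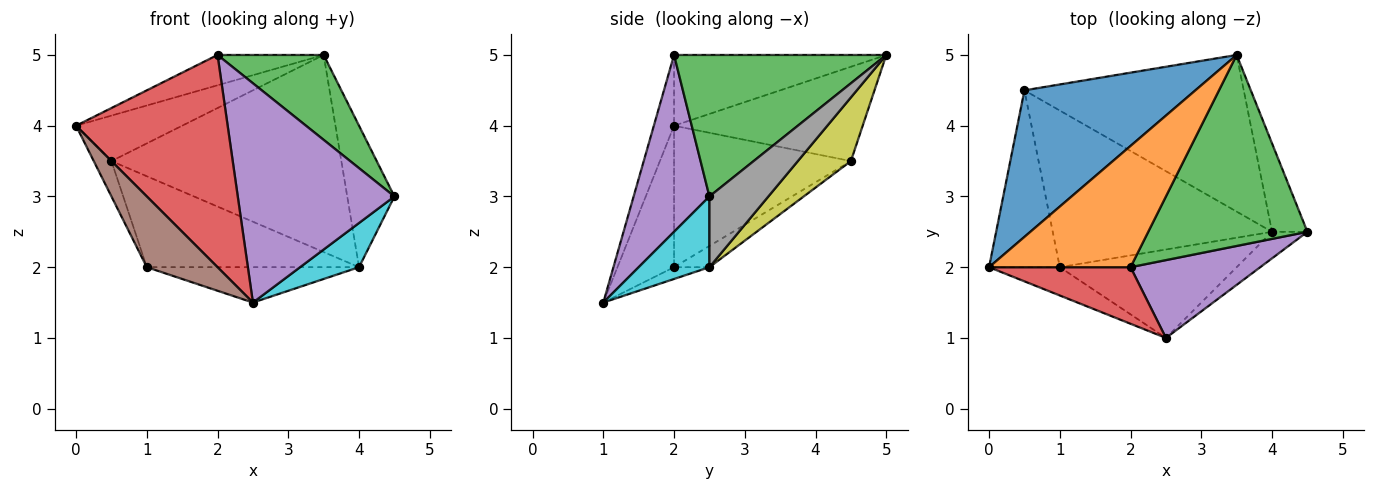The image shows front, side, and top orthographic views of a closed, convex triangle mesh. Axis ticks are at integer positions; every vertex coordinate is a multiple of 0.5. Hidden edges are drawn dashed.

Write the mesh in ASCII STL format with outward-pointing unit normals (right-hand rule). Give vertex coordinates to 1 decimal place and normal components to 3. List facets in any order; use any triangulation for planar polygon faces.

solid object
 facet normal -0.466 0.262 0.845
  outer loop
   vertex 0.5 4.5 3.5
   vertex 0.0 2.0 4.0
   vertex 3.5 5.0 5.0
  endloop
 endfacet
 facet normal -0.436 0.218 0.873
  outer loop
   vertex 2.0 2.0 5.0
   vertex 3.5 5.0 5.0
   vertex 0.0 2.0 4.0
  endloop
 endfacet
 facet normal 0.630 -0.315 0.709
  outer loop
   vertex 2.0 2.0 5.0
   vertex 4.5 2.5 3.0
   vertex 3.5 5.0 5.0
  endloop
 endfacet
 facet normal -0.128 -0.958 0.256
  outer loop
   vertex 2.0 2.0 5.0
   vertex 0.0 2.0 4.0
   vertex 2.5 1.0 1.5
  endloop
 endfacet
 facet normal 0.415 -0.857 0.304
  outer loop
   vertex 2.0 2.0 5.0
   vertex 2.5 1.0 1.5
   vertex 4.5 2.5 3.0
  endloop
 endfacet
 facet normal -0.596 -0.745 -0.298
  outer loop
   vertex 1.0 2.0 2.0
   vertex 2.5 1.0 1.5
   vertex 0.0 2.0 4.0
  endloop
 endfacet
 facet normal -0.891 0.089 -0.445
  outer loop
   vertex 1.0 2.0 2.0
   vertex 0.0 2.0 4.0
   vertex 0.5 4.5 3.5
  endloop
 endfacet
 facet normal 0.727 0.582 -0.364
  outer loop
   vertex 4.0 2.5 2.0
   vertex 3.5 5.0 5.0
   vertex 4.5 2.5 3.0
  endloop
 endfacet
 facet normal 0.178 0.770 -0.612
  outer loop
   vertex 4.0 2.5 2.0
   vertex 0.5 4.5 3.5
   vertex 3.5 5.0 5.0
  endloop
 endfacet
 facet normal 0.717 -0.598 -0.359
  outer loop
   vertex 4.0 2.5 2.0
   vertex 4.5 2.5 3.0
   vertex 2.5 1.0 1.5
  endloop
 endfacet
 facet normal -0.062 0.371 -0.927
  outer loop
   vertex 4.0 2.5 2.0
   vertex 2.5 1.0 1.5
   vertex 1.0 2.0 2.0
  endloop
 endfacet
 facet normal -0.083 0.500 -0.862
  outer loop
   vertex 4.0 2.5 2.0
   vertex 1.0 2.0 2.0
   vertex 0.5 4.5 3.5
  endloop
 endfacet
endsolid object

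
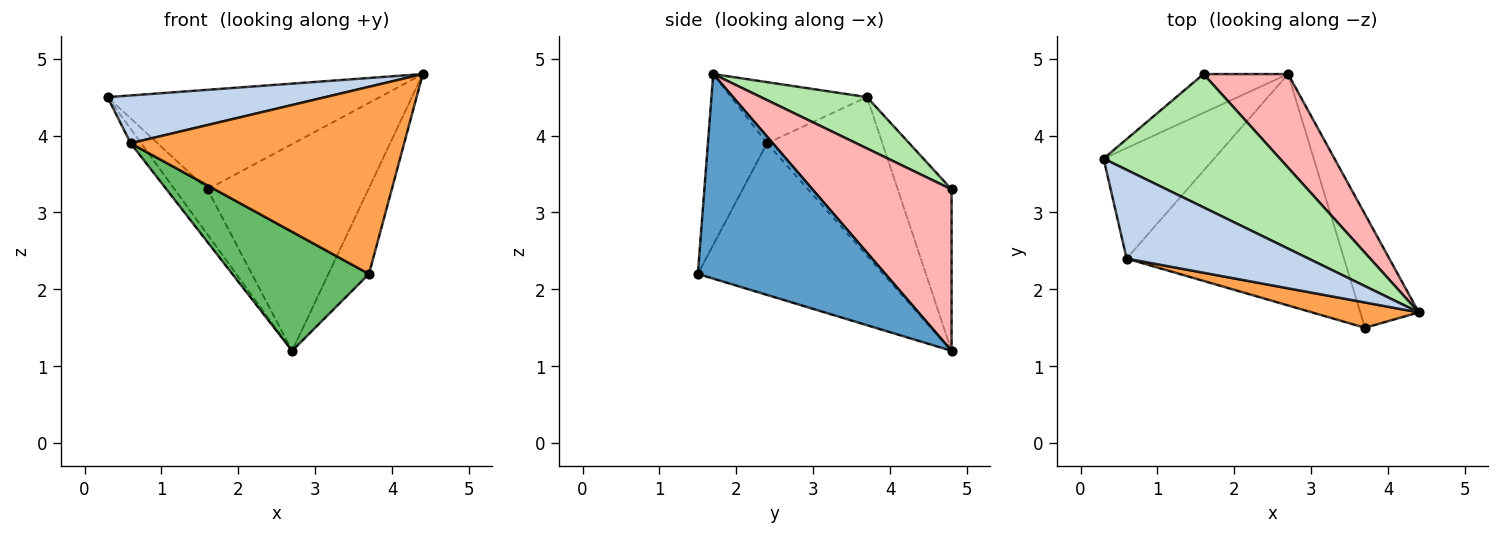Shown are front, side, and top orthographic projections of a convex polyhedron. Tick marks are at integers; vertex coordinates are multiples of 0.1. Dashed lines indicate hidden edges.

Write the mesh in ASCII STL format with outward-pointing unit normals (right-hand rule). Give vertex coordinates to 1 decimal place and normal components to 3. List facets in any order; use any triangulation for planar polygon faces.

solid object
 facet normal 0.941 0.204 -0.269
  outer loop
   vertex 3.7 1.5 2.2
   vertex 2.7 4.8 1.2
   vertex 4.4 1.7 4.8
  endloop
 endfacet
 facet normal -0.284 -0.455 0.844
  outer loop
   vertex 0.6 2.4 3.9
   vertex 4.4 1.7 4.8
   vertex 0.3 3.7 4.5
  endloop
 endfacet
 facet normal -0.210 -0.969 0.131
  outer loop
   vertex 0.6 2.4 3.9
   vertex 3.7 1.5 2.2
   vertex 4.4 1.7 4.8
  endloop
 endfacet
 facet normal -0.818 0.074 -0.570
  outer loop
   vertex 0.6 2.4 3.9
   vertex 0.3 3.7 4.5
   vertex 2.7 4.8 1.2
  endloop
 endfacet
 facet normal -0.527 -0.389 -0.756
  outer loop
   vertex 0.6 2.4 3.9
   vertex 2.7 4.8 1.2
   vertex 3.7 1.5 2.2
  endloop
 endfacet
 facet normal 0.227 0.583 0.780
  outer loop
   vertex 1.6 4.8 3.3
   vertex 0.3 3.7 4.5
   vertex 4.4 1.7 4.8
  endloop
 endfacet
 facet normal -0.779 0.476 -0.408
  outer loop
   vertex 1.6 4.8 3.3
   vertex 2.7 4.8 1.2
   vertex 0.3 3.7 4.5
  endloop
 endfacet
 facet normal 0.619 0.716 0.324
  outer loop
   vertex 1.6 4.8 3.3
   vertex 4.4 1.7 4.8
   vertex 2.7 4.8 1.2
  endloop
 endfacet
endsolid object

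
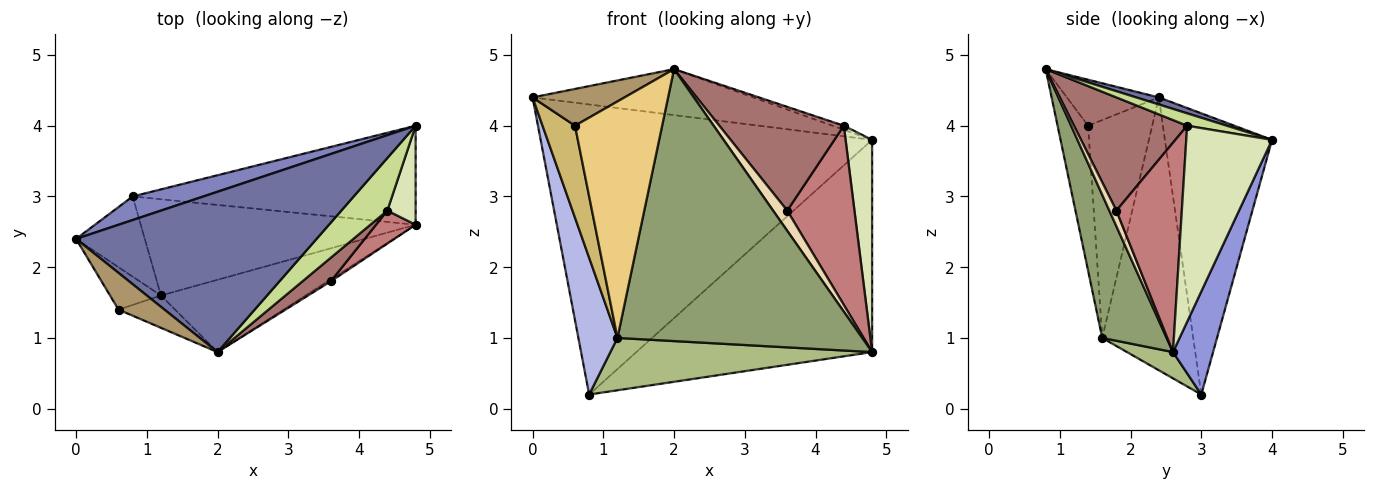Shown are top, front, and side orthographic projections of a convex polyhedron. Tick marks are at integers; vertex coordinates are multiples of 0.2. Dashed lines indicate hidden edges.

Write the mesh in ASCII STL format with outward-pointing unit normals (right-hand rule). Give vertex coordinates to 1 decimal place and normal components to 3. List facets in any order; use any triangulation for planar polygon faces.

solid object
 facet normal 0.028 0.276 0.961
  outer loop
   vertex 2.0 0.8 4.8
   vertex 4.8 4.0 3.8
   vertex 0.0 2.4 4.4
  endloop
 endfacet
 facet normal -0.307 0.949 0.077
  outer loop
   vertex 0.8 3.0 0.2
   vertex 0.0 2.4 4.4
   vertex 4.8 4.0 3.8
  endloop
 endfacet
 facet normal 0.152 0.896 -0.418
  outer loop
   vertex 4.8 2.6 0.8
   vertex 0.8 3.0 0.2
   vertex 4.8 4.0 3.8
  endloop
 endfacet
 facet normal -0.895 -0.385 -0.225
  outer loop
   vertex 1.2 1.6 1.0
   vertex 0.0 2.4 4.4
   vertex 0.8 3.0 0.2
  endloop
 endfacet
 facet normal 0.246 -0.937 -0.249
  outer loop
   vertex 1.2 1.6 1.0
   vertex 4.8 2.6 0.8
   vertex 2.0 0.8 4.8
  endloop
 endfacet
 facet normal 0.084 -0.476 -0.875
  outer loop
   vertex 1.2 1.6 1.0
   vertex 0.8 3.0 0.2
   vertex 4.8 2.6 0.8
  endloop
 endfacet
 facet normal 0.259 0.074 0.963
  outer loop
   vertex 4.4 2.8 4.0
   vertex 4.8 4.0 3.8
   vertex 2.0 0.8 4.8
  endloop
 endfacet
 facet normal 0.946 -0.293 0.137
  outer loop
   vertex 4.4 2.8 4.0
   vertex 4.8 2.6 0.8
   vertex 4.8 4.0 3.8
  endloop
 endfacet
 facet normal -0.577 -0.577 0.577
  outer loop
   vertex 0.6 1.4 4.0
   vertex 2.0 0.8 4.8
   vertex 0.0 2.4 4.4
  endloop
 endfacet
 facet normal -0.873 -0.442 -0.204
  outer loop
   vertex 0.6 1.4 4.0
   vertex 0.0 2.4 4.4
   vertex 1.2 1.6 1.0
  endloop
 endfacet
 facet normal -0.328 -0.936 -0.128
  outer loop
   vertex 0.6 1.4 4.0
   vertex 1.2 1.6 1.0
   vertex 2.0 0.8 4.8
  endloop
 endfacet
 facet normal 0.445 -0.891 -0.089
  outer loop
   vertex 3.6 1.8 2.8
   vertex 2.0 0.8 4.8
   vertex 4.8 2.6 0.8
  endloop
 endfacet
 facet normal 0.663 -0.730 0.166
  outer loop
   vertex 3.6 1.8 2.8
   vertex 4.4 2.8 4.0
   vertex 2.0 0.8 4.8
  endloop
 endfacet
 facet normal 0.692 -0.710 0.131
  outer loop
   vertex 3.6 1.8 2.8
   vertex 4.8 2.6 0.8
   vertex 4.4 2.8 4.0
  endloop
 endfacet
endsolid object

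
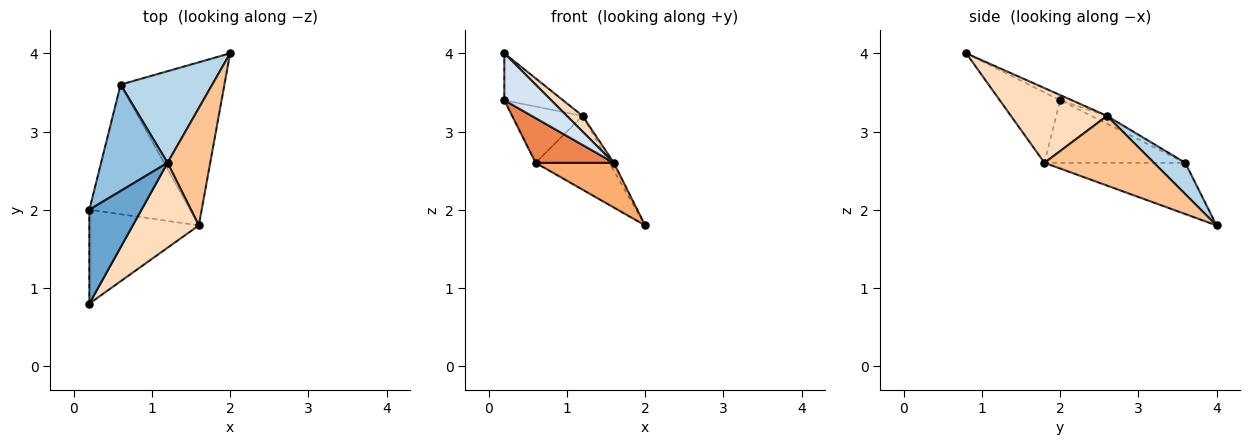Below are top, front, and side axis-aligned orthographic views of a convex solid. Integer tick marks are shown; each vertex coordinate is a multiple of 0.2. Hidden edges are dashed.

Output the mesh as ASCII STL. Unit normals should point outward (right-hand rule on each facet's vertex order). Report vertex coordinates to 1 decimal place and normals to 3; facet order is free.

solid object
 facet normal -0.089 0.445 0.891
  outer loop
   vertex 1.2 2.6 3.2
   vertex 0.2 2.0 3.4
   vertex 0.2 0.8 4.0
  endloop
 endfacet
 facet normal -0.103 0.465 0.879
  outer loop
   vertex 0.6 3.6 2.6
   vertex 0.2 2.0 3.4
   vertex 1.2 2.6 3.2
  endloop
 endfacet
 facet normal 0.257 0.606 0.753
  outer loop
   vertex 0.6 3.6 2.6
   vertex 1.2 2.6 3.2
   vertex 2.0 4.0 1.8
  endloop
 endfacet
 facet normal -0.498 -0.388 -0.775
  outer loop
   vertex 1.6 1.8 2.6
   vertex 0.2 0.8 4.0
   vertex 0.2 2.0 3.4
  endloop
 endfacet
 facet normal -0.506 -0.281 -0.815
  outer loop
   vertex 1.6 1.8 2.6
   vertex 0.2 2.0 3.4
   vertex 0.6 3.6 2.6
  endloop
 endfacet
 facet normal -0.430 -0.239 -0.871
  outer loop
   vertex 1.6 1.8 2.6
   vertex 0.6 3.6 2.6
   vertex 2.0 4.0 1.8
  endloop
 endfacet
 facet normal 0.852 0.035 0.522
  outer loop
   vertex 1.6 1.8 2.6
   vertex 2.0 4.0 1.8
   vertex 1.2 2.6 3.2
  endloop
 endfacet
 facet normal 0.744 -0.121 0.657
  outer loop
   vertex 1.6 1.8 2.6
   vertex 1.2 2.6 3.2
   vertex 0.2 0.8 4.0
  endloop
 endfacet
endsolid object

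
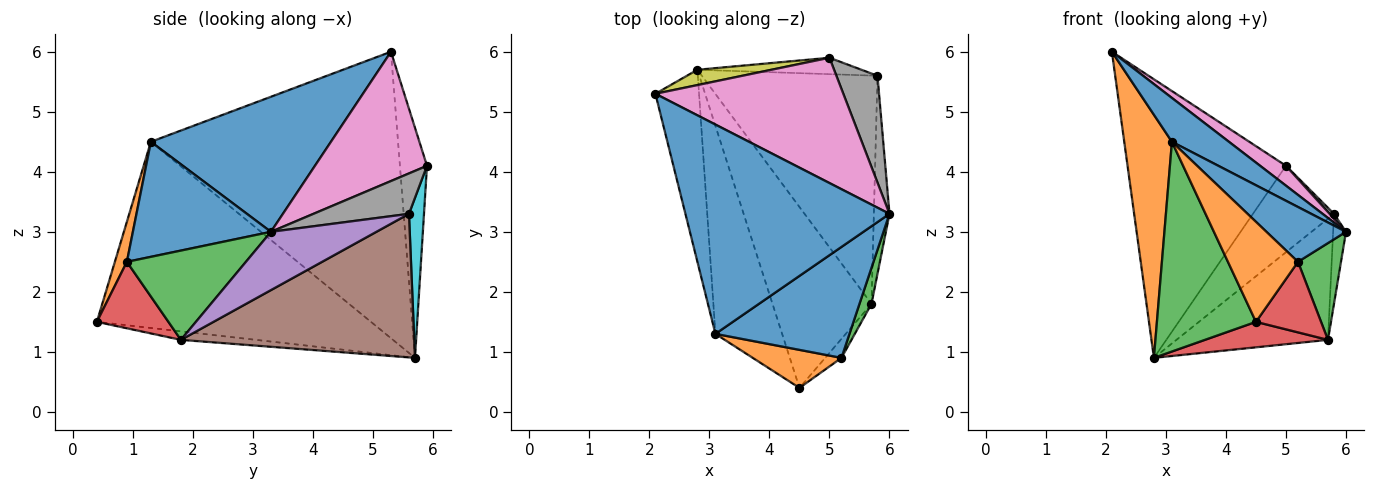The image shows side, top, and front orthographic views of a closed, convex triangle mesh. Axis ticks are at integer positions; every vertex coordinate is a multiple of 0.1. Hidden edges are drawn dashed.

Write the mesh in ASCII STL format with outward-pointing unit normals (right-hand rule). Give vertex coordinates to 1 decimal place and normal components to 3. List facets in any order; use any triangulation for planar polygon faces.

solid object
 facet normal 0.544 -0.172 0.821
  outer loop
   vertex 3.1 1.3 4.5
   vertex 6.0 3.3 3.0
   vertex 2.1 5.3 6.0
  endloop
 endfacet
 facet normal -0.971 -0.187 -0.148
  outer loop
   vertex 3.1 1.3 4.5
   vertex 2.1 5.3 6.0
   vertex 2.8 5.7 0.9
  endloop
 endfacet
 facet normal -0.891 -0.322 -0.319
  outer loop
   vertex 3.1 1.3 4.5
   vertex 2.8 5.7 0.9
   vertex 4.5 0.4 1.5
  endloop
 endfacet
 facet normal -0.085 -0.139 -0.987
  outer loop
   vertex 5.7 1.8 1.2
   vertex 4.5 0.4 1.5
   vertex 2.8 5.7 0.9
  endloop
 endfacet
 facet normal 0.959 0.117 -0.257
  outer loop
   vertex 5.7 1.8 1.2
   vertex 5.8 5.6 3.3
   vertex 6.0 3.3 3.0
  endloop
 endfacet
 facet normal 0.585 0.380 -0.716
  outer loop
   vertex 5.7 1.8 1.2
   vertex 2.8 5.7 0.9
   vertex 5.8 5.6 3.3
  endloop
 endfacet
 facet normal 0.562 -0.129 0.817
  outer loop
   vertex 5.0 5.9 4.1
   vertex 2.1 5.3 6.0
   vertex 6.0 3.3 3.0
  endloop
 endfacet
 facet normal 0.701 -0.032 0.713
  outer loop
   vertex 5.0 5.9 4.1
   vertex 6.0 3.3 3.0
   vertex 5.8 5.6 3.3
  endloop
 endfacet
 facet normal -0.168 0.984 0.054
  outer loop
   vertex 5.0 5.9 4.1
   vertex 2.8 5.7 0.9
   vertex 2.1 5.3 6.0
  endloop
 endfacet
 facet normal 0.179 0.967 -0.183
  outer loop
   vertex 5.0 5.9 4.1
   vertex 5.8 5.6 3.3
   vertex 2.8 5.7 0.9
  endloop
 endfacet
 facet normal 0.610 -0.351 0.710
  outer loop
   vertex 5.2 0.9 2.5
   vertex 6.0 3.3 3.0
   vertex 3.1 1.3 4.5
  endloop
 endfacet
 facet normal 0.158 -0.923 0.351
  outer loop
   vertex 5.2 0.9 2.5
   vertex 3.1 1.3 4.5
   vertex 4.5 0.4 1.5
  endloop
 endfacet
 facet normal 0.933 -0.337 0.125
  outer loop
   vertex 5.2 0.9 2.5
   vertex 5.7 1.8 1.2
   vertex 6.0 3.3 3.0
  endloop
 endfacet
 facet normal 0.728 -0.662 -0.178
  outer loop
   vertex 5.2 0.9 2.5
   vertex 4.5 0.4 1.5
   vertex 5.7 1.8 1.2
  endloop
 endfacet
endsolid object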